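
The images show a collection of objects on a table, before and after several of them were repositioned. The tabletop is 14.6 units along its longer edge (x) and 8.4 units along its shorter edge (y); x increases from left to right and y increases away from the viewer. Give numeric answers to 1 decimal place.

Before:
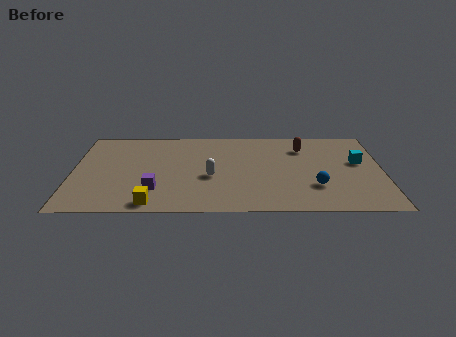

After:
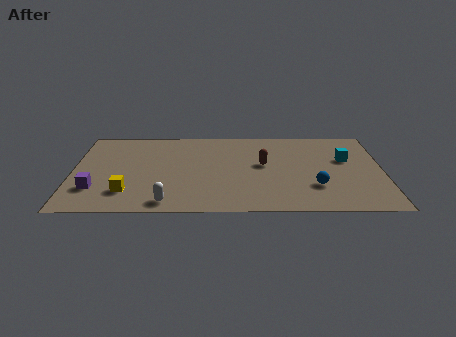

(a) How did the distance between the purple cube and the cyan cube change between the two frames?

+2.2

The distance was about 10.0 in the first image and 12.2 in the second, so they moved 2.2 units further apart.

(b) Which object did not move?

the blue sphere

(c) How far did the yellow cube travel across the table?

1.6

From (3.8, 0.9) to (2.6, 2.0), the yellow cube covered √(1.2² + 1.1²) ≈ 1.6 units.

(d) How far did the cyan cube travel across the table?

0.7

From (13.5, 4.9) to (12.9, 5.2), the cyan cube covered √(0.6² + 0.3²) ≈ 0.7 units.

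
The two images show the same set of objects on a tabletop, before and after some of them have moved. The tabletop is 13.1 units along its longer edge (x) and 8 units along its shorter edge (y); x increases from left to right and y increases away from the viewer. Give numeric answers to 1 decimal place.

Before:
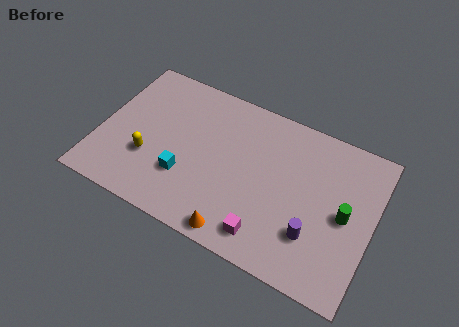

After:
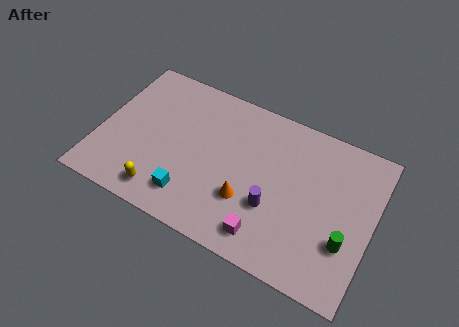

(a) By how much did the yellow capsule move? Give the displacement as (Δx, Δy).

(0.9, -1.5)

From the two frames, the yellow capsule sits at roughly (2.5, 2.7) before and (3.4, 1.2) after.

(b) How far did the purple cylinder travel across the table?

2.1

The purple cylinder was near (10.5, 2.3) before and (8.5, 2.8) after, so it travelled √(2.0² + 0.5²) ≈ 2.1 units.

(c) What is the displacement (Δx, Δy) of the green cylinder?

(0.2, -1.3)

The green cylinder was at about (11.8, 3.9) and moved to about (12.0, 2.6).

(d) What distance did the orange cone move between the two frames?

1.8

From (7.1, 0.8) to (7.3, 2.6), the orange cone covered √(0.2² + 1.8²) ≈ 1.8 units.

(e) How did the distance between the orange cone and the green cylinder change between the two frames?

-0.9

The distance was about 5.6 in the first image and 4.7 in the second, so they moved 0.9 units closer together.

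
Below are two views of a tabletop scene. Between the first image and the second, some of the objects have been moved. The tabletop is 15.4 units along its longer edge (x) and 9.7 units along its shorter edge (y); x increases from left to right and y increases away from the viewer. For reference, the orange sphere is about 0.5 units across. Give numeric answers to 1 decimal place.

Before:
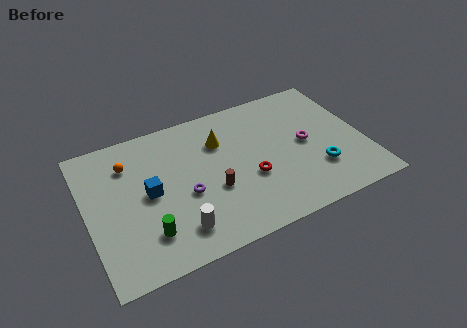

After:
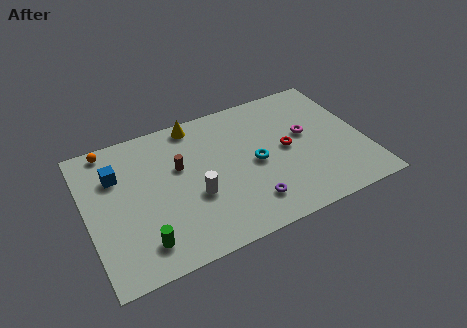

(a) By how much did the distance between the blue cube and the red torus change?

+3.9

They were about 5.6 units apart before and 9.5 after — 3.9 units further apart.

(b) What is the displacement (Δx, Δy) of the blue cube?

(-1.6, 1.9)

The blue cube started near (3.4, 4.9) and ended near (1.8, 6.8).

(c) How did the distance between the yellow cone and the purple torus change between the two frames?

+3.4

Before: roughly 3.7 units apart; after: 7.1. That's 3.4 units further apart.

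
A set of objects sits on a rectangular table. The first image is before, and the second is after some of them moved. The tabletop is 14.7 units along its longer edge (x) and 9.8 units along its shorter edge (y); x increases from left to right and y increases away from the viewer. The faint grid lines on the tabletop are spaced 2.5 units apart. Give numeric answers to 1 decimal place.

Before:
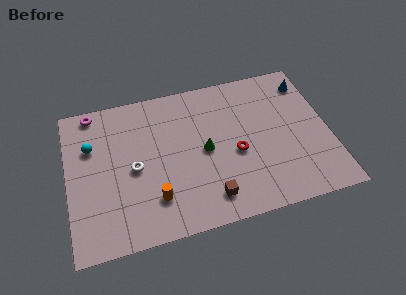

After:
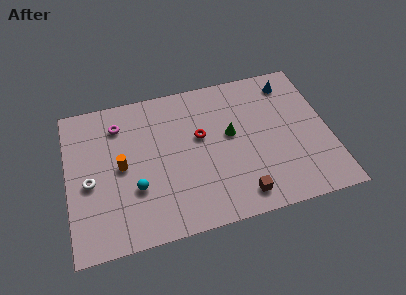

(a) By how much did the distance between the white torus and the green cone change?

+4.1

The distance was about 4.0 in the first image and 8.1 in the second, so they moved 4.1 units further apart.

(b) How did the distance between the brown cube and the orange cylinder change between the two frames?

+4.2

They were about 3.1 units apart before and 7.3 after — 4.2 units further apart.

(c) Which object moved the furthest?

the cyan sphere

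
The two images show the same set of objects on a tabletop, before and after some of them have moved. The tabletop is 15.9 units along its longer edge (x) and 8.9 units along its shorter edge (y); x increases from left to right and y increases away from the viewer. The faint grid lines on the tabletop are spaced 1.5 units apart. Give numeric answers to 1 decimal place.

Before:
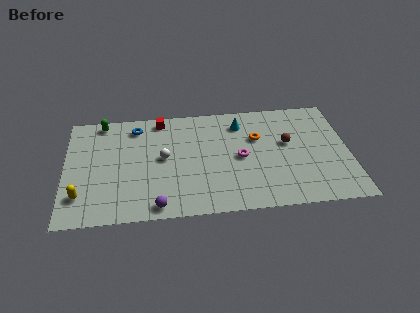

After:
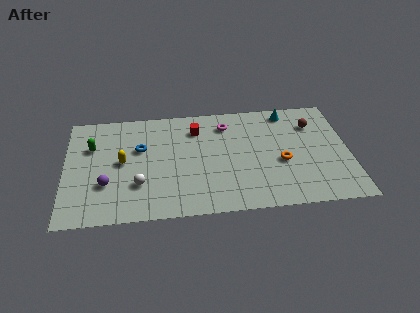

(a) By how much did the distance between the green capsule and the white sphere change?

-0.5

Before: roughly 4.7 units apart; after: 4.2. That's 0.5 units closer together.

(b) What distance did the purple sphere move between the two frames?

3.4

The purple sphere was near (5.1, 0.9) before and (2.3, 2.9) after, so it travelled √(2.8² + 2.0²) ≈ 3.4 units.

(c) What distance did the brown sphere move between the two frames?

2.1

The brown sphere moved from about (12.5, 5.2) to (14.0, 6.6), a distance of √(1.5² + 1.4²) ≈ 2.1.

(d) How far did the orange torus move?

2.5

The orange torus moved from about (10.8, 5.8) to (12.1, 3.7), a distance of √(1.3² + 2.1²) ≈ 2.5.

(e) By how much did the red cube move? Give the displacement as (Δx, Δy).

(2.0, -1.0)

The red cube started near (5.4, 7.9) and ended near (7.4, 6.9).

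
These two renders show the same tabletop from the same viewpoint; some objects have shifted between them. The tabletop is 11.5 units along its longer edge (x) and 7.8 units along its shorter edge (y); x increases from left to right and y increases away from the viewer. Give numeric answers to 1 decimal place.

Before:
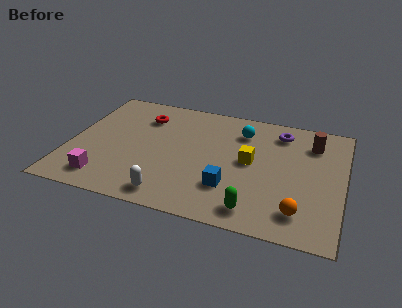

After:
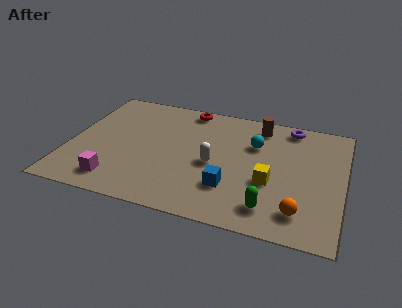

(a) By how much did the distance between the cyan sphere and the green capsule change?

-1.0

They were about 5.0 units apart before and 4.0 after — 1.0 units closer together.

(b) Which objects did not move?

the blue cube and the orange sphere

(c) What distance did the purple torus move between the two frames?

0.6

The purple torus moved from about (8.7, 6.4) to (9.1, 6.9), a distance of √(0.4² + 0.5²) ≈ 0.6.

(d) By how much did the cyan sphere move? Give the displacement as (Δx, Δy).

(0.6, -0.7)

The cyan sphere started near (7.1, 6.0) and ended near (7.7, 5.3).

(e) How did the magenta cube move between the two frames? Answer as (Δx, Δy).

(0.5, 0.0)

The magenta cube was at about (1.7, 1.3) and moved to about (2.2, 1.3).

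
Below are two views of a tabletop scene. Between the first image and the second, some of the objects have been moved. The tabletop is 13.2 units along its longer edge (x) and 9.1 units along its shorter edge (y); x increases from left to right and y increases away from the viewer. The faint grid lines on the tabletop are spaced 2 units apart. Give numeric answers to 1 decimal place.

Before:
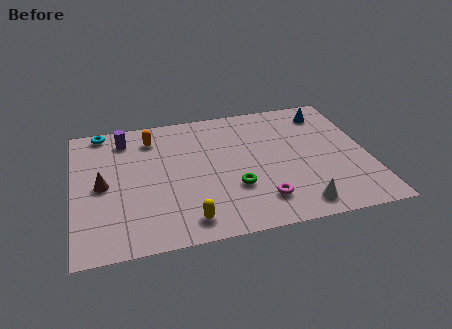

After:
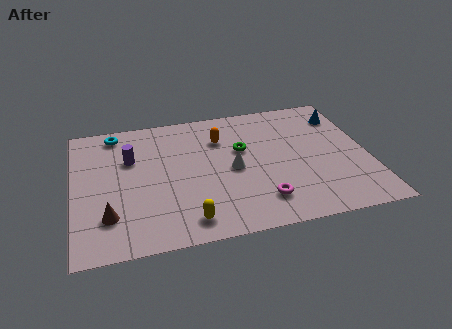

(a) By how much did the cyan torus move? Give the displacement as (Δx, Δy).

(0.6, -0.3)

The cyan torus started near (1.4, 8.3) and ended near (2.0, 8.0).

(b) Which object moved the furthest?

the white cone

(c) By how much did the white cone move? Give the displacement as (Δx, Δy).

(-2.7, 3.1)

The white cone started near (9.8, 1.2) and ended near (7.1, 4.3).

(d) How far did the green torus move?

2.6

The green torus was near (7.1, 3.0) before and (7.6, 5.6) after, so it travelled √(0.5² + 2.6²) ≈ 2.6 units.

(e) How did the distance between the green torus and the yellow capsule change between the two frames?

+2.3

They were about 2.8 units apart before and 5.1 after — 2.3 units further apart.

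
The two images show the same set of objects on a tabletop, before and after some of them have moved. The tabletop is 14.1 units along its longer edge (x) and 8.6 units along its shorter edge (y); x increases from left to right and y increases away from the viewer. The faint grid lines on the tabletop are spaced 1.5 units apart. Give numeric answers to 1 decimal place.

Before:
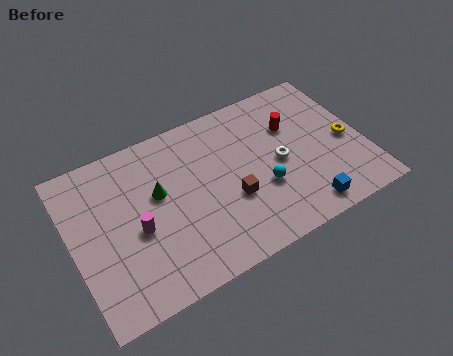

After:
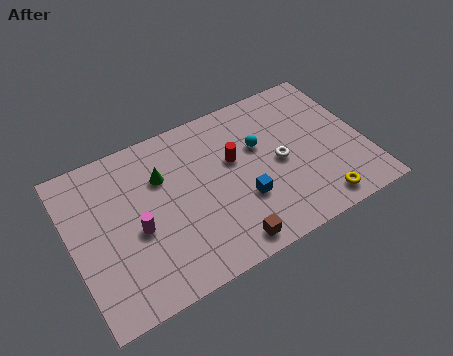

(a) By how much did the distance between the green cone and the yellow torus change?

-0.8

Before: roughly 9.2 units apart; after: 8.4. That's 0.8 units closer together.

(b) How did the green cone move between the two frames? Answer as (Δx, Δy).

(0.3, 0.8)

From the two frames, the green cone sits at roughly (4.2, 5.1) before and (4.5, 5.9) after.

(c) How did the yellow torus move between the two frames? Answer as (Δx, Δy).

(-1.9, -2.8)

The yellow torus started near (13.3, 3.9) and ended near (11.4, 1.1).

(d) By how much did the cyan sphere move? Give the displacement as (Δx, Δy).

(0.2, 2.3)

From the two frames, the cyan sphere sits at roughly (9.0, 3.1) before and (9.2, 5.4) after.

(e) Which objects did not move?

the white torus and the magenta cylinder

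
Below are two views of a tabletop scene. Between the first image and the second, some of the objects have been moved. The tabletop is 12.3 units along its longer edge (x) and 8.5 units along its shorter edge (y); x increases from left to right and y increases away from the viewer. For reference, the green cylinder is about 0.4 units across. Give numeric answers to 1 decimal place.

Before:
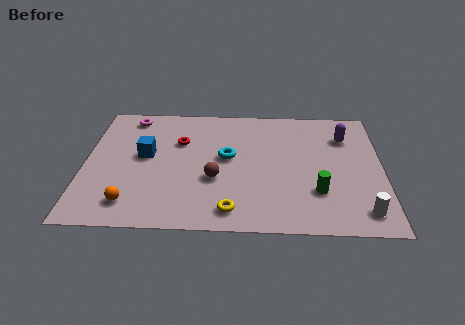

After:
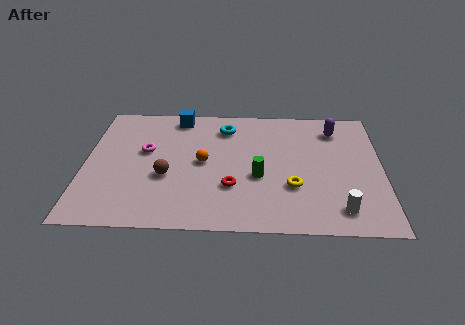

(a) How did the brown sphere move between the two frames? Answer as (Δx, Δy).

(-2.0, 0.1)

The brown sphere was at about (5.4, 3.2) and moved to about (3.4, 3.3).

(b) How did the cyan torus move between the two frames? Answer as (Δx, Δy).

(-0.1, 2.1)

The cyan torus was at about (5.9, 4.7) and moved to about (5.8, 6.8).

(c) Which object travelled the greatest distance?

the orange sphere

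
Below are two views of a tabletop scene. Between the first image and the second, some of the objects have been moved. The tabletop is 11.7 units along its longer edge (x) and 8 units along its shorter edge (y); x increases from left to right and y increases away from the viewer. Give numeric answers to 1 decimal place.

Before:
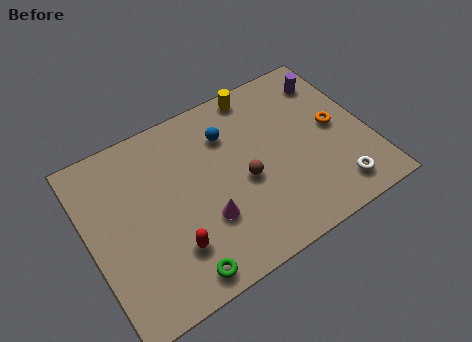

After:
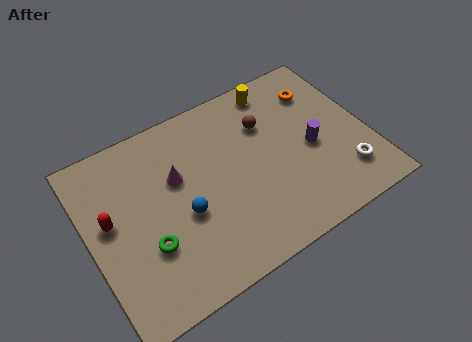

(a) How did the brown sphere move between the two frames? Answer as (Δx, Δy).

(1.3, 2.1)

The brown sphere started near (6.4, 3.5) and ended near (7.7, 5.6).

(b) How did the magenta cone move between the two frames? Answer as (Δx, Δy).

(-0.8, 2.4)

From the two frames, the magenta cone sits at roughly (4.6, 2.6) before and (3.8, 5.0) after.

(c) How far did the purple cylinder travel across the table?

3.1

The purple cylinder moved from about (10.6, 6.4) to (9.3, 3.6), a distance of √(1.3² + 2.8²) ≈ 3.1.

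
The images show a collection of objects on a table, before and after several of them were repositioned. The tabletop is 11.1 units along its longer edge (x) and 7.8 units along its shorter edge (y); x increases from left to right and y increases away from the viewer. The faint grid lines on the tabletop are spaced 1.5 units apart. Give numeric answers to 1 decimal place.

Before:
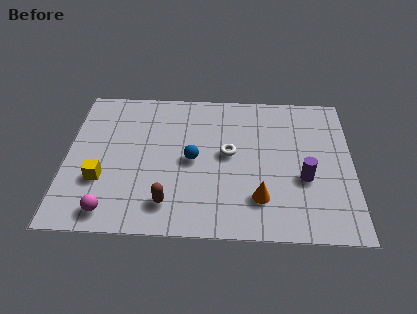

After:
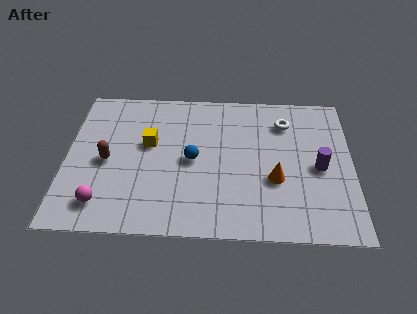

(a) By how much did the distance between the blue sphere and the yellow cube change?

-1.8

Before: roughly 3.7 units apart; after: 1.9. That's 1.8 units closer together.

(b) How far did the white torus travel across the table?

2.8

The white torus moved from about (6.3, 4.2) to (8.5, 6.0), a distance of √(2.2² + 1.8²) ≈ 2.8.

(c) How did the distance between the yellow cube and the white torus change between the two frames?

+0.3

The distance was about 5.2 in the first image and 5.5 in the second, so they moved 0.3 units further apart.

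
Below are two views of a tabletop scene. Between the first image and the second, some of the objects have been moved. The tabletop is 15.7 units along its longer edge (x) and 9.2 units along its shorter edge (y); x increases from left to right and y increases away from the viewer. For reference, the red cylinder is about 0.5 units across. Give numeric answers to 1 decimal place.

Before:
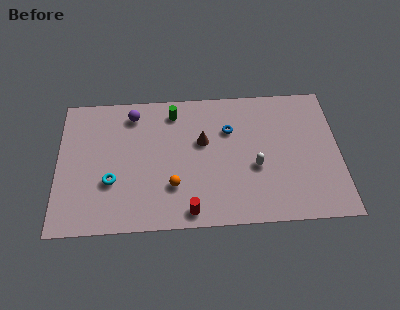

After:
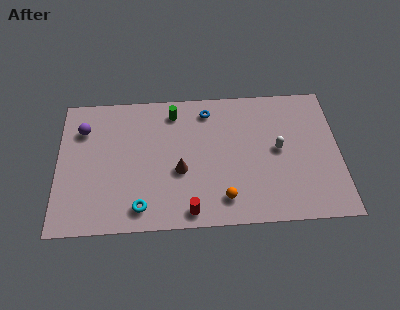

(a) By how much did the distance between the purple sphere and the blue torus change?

+1.5

The distance was about 5.6 in the first image and 7.1 in the second, so they moved 1.5 units further apart.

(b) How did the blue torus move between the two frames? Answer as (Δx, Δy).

(-1.2, 1.4)

The blue torus was at about (9.6, 6.3) and moved to about (8.4, 7.7).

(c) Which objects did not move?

the green cylinder and the red cylinder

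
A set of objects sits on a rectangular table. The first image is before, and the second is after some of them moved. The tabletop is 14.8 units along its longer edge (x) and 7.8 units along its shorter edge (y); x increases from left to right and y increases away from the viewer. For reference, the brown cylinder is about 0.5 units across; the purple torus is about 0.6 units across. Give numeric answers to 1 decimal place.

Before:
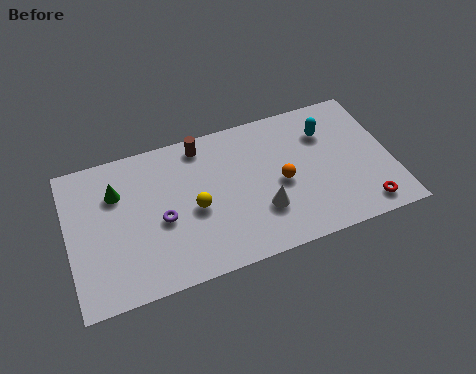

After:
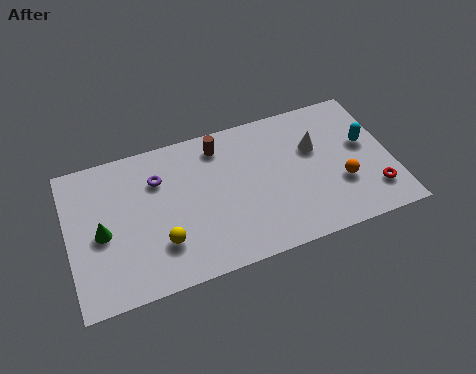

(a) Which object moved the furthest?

the white cone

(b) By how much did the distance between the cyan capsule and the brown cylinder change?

+1.1

The distance was about 5.8 in the first image and 6.9 in the second, so they moved 1.1 units further apart.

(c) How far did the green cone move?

2.1

From (2.3, 5.5) to (1.5, 3.6), the green cone covered √(0.8² + 1.9²) ≈ 2.1 units.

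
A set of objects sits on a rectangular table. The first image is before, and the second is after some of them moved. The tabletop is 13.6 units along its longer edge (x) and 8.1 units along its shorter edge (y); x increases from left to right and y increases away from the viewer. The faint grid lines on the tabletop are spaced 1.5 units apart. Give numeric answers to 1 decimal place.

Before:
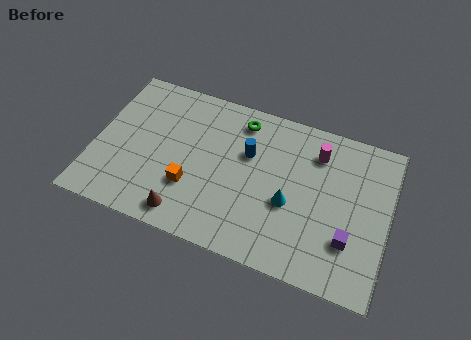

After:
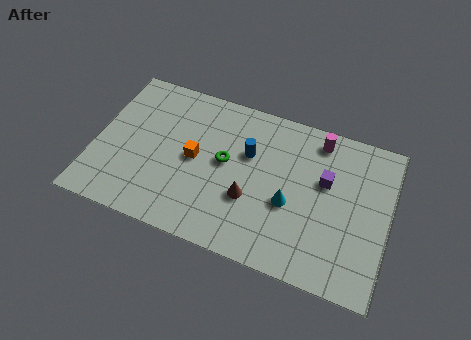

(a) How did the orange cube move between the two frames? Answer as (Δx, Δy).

(0.0, 1.5)

The orange cube was at about (4.6, 2.6) and moved to about (4.6, 4.1).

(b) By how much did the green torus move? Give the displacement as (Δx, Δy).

(-0.5, -2.4)

The green torus was at about (6.5, 6.8) and moved to about (6.0, 4.4).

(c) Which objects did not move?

the cyan cone and the blue cylinder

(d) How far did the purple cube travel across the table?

2.9

From (11.9, 2.4) to (10.6, 5.0), the purple cube covered √(1.3² + 2.6²) ≈ 2.9 units.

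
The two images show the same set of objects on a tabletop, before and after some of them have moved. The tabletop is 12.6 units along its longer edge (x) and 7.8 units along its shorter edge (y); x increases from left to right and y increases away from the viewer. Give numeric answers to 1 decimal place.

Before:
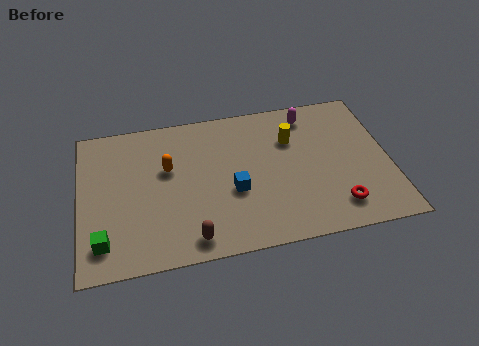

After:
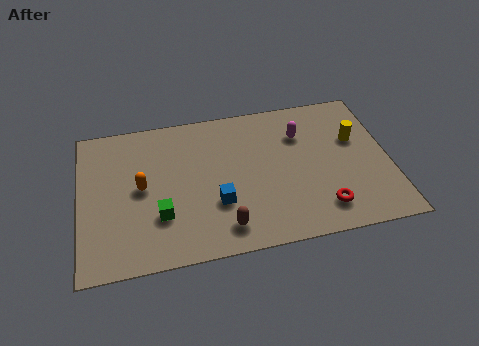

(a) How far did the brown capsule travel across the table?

1.3

The brown capsule moved from about (4.4, 1.0) to (5.7, 1.3), a distance of √(1.3² + 0.3²) ≈ 1.3.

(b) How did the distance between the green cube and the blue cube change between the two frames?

-3.2

Before: roughly 5.5 units apart; after: 2.3. That's 3.2 units closer together.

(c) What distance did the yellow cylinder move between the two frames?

2.6

The yellow cylinder was near (8.7, 5.4) before and (11.3, 4.9) after, so it travelled √(2.6² + 0.5²) ≈ 2.6 units.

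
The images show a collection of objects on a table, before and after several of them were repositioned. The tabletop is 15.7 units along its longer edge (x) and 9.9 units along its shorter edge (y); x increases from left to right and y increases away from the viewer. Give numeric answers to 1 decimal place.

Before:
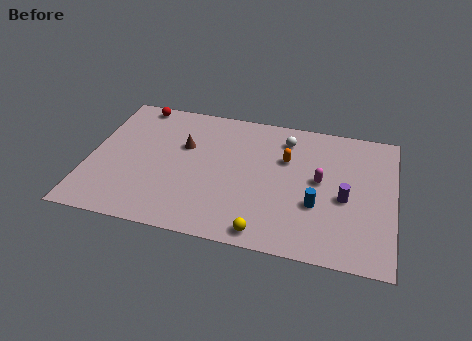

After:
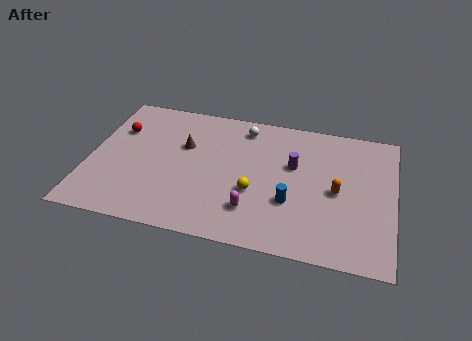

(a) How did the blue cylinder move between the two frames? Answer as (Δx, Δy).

(-1.3, -0.1)

From the two frames, the blue cylinder sits at roughly (11.8, 3.5) before and (10.5, 3.4) after.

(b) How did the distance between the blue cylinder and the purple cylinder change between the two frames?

+1.1

They were about 1.6 units apart before and 2.7 after — 1.1 units further apart.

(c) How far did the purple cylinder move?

3.2

The purple cylinder moved from about (13.2, 4.3) to (10.5, 6.1), a distance of √(2.7² + 1.8²) ≈ 3.2.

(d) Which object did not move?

the brown cone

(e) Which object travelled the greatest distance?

the magenta capsule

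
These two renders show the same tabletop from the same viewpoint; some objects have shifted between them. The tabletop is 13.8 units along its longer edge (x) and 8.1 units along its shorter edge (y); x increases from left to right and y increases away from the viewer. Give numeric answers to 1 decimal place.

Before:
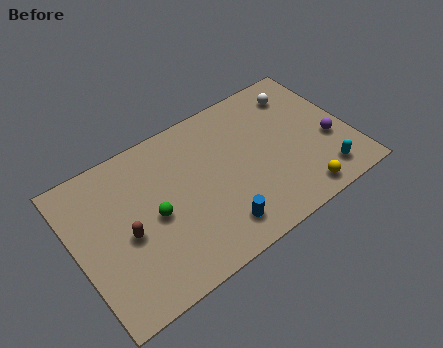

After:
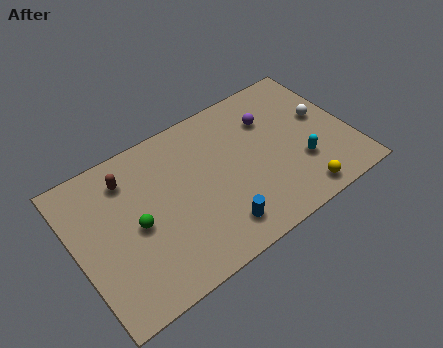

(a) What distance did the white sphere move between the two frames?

2.1

The white sphere was near (11.8, 6.5) before and (12.6, 4.6) after, so it travelled √(0.8² + 1.9²) ≈ 2.1 units.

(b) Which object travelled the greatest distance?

the purple sphere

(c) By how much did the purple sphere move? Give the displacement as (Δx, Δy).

(-2.6, 2.7)

The purple sphere was at about (12.7, 3.1) and moved to about (10.1, 5.8).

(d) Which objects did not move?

the yellow sphere and the blue cylinder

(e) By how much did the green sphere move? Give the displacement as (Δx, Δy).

(-0.9, 0.0)

From the two frames, the green sphere sits at roughly (3.8, 3.8) before and (2.9, 3.8) after.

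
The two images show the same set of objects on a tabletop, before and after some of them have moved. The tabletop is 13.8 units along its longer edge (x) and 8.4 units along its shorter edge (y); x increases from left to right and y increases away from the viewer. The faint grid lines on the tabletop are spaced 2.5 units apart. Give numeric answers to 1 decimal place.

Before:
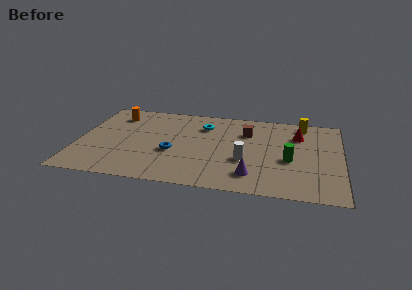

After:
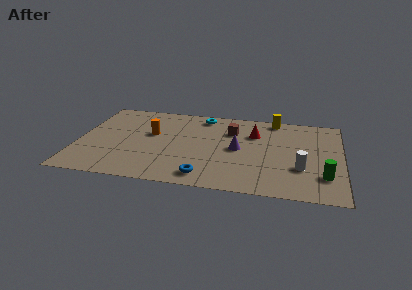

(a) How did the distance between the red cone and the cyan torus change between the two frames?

-1.9

The distance was about 5.0 in the first image and 3.1 in the second, so they moved 1.9 units closer together.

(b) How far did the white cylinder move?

2.9

The white cylinder moved from about (8.8, 3.1) to (11.7, 2.8), a distance of √(2.9² + 0.3²) ≈ 2.9.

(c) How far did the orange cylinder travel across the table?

2.6

The orange cylinder was near (1.8, 6.7) before and (3.8, 5.0) after, so it travelled √(2.0² + 1.7²) ≈ 2.6 units.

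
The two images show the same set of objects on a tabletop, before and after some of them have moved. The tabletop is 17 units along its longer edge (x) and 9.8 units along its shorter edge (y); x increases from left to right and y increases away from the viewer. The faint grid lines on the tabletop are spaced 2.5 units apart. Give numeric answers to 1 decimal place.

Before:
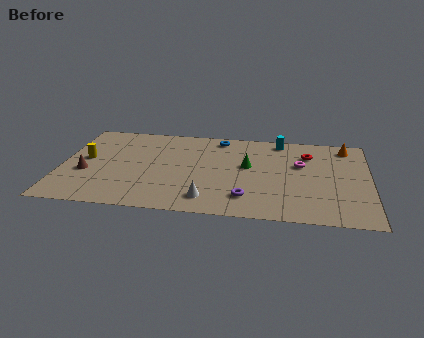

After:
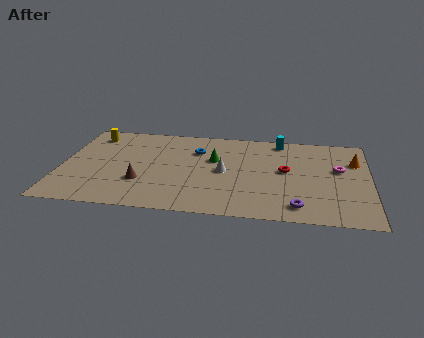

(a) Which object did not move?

the cyan cylinder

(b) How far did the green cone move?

2.0

From (10.3, 5.6) to (8.4, 6.1), the green cone covered √(1.9² + 0.5²) ≈ 2.0 units.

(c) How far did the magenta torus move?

2.1

The magenta torus moved from about (13.2, 6.1) to (15.3, 5.8), a distance of √(2.1² + 0.3²) ≈ 2.1.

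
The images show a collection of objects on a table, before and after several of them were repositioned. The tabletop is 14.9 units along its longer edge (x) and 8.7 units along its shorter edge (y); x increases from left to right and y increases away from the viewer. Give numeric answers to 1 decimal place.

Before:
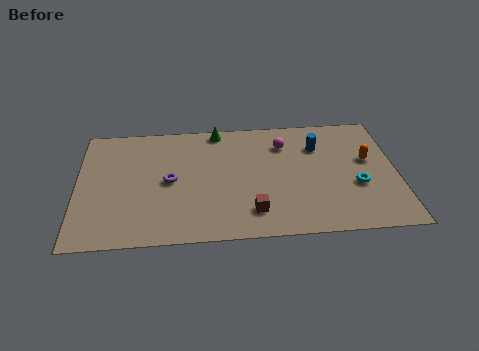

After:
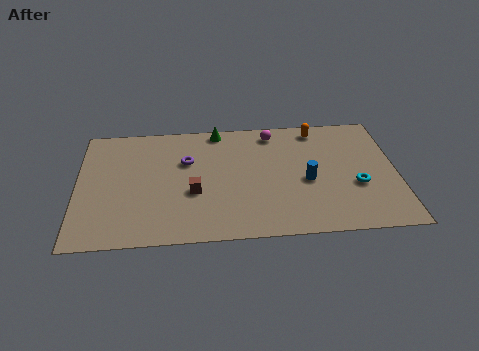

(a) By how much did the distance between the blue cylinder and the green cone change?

+0.8

The distance was about 5.0 in the first image and 5.8 in the second, so they moved 0.8 units further apart.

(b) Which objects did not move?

the green cone and the cyan torus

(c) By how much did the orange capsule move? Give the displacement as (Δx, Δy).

(-2.3, 2.5)

The orange capsule started near (13.6, 5.1) and ended near (11.3, 7.6).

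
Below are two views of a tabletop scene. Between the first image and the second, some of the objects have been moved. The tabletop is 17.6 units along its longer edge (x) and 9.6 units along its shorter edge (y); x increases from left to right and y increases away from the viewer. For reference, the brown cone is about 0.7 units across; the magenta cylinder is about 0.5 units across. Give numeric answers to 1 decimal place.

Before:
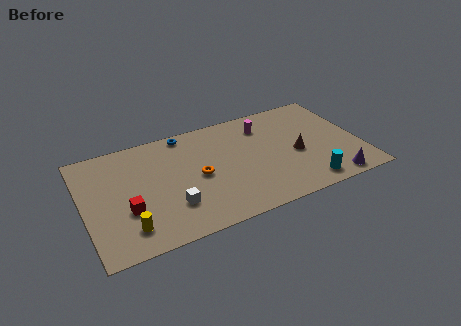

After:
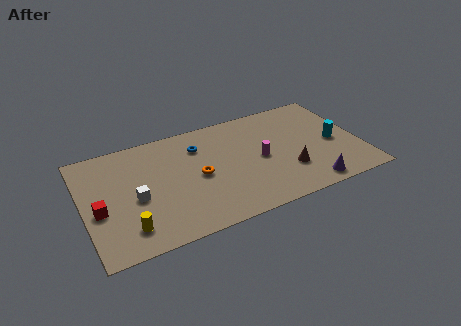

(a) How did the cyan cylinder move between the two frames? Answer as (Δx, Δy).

(2.2, 3.1)

From the two frames, the cyan cylinder sits at roughly (13.8, 1.3) before and (16.0, 4.4) after.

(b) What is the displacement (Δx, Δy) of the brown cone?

(-0.7, -1.3)

The brown cone started near (13.5, 4.2) and ended near (12.8, 2.9).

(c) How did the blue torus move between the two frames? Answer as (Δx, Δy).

(0.7, -1.5)

The blue torus was at about (6.8, 8.7) and moved to about (7.5, 7.2).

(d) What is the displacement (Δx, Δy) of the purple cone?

(-1.5, 0.1)

The purple cone was at about (15.4, 1.0) and moved to about (13.9, 1.1).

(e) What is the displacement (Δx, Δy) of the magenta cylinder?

(-0.6, -2.9)

The magenta cylinder was at about (11.8, 7.5) and moved to about (11.2, 4.6).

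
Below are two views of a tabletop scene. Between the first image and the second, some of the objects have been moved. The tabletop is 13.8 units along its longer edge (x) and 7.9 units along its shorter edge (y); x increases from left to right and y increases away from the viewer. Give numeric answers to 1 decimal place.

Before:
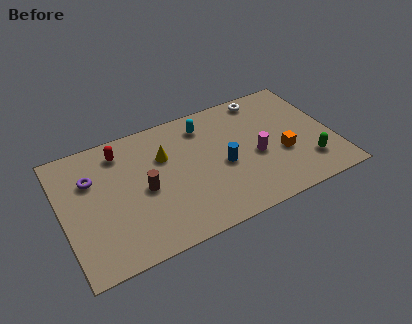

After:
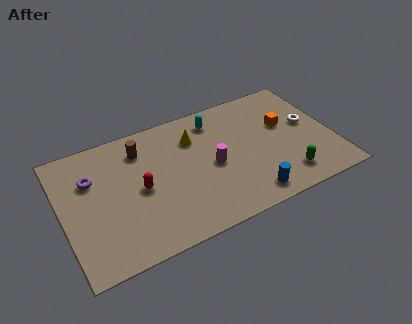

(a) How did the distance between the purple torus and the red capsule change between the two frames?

+0.9

They were about 1.9 units apart before and 2.8 after — 0.9 units further apart.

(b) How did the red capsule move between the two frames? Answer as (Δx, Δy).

(0.7, -2.7)

The red capsule started near (3.2, 6.5) and ended near (3.9, 3.8).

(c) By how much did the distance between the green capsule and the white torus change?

-2.0

They were about 5.3 units apart before and 3.3 after — 2.0 units closer together.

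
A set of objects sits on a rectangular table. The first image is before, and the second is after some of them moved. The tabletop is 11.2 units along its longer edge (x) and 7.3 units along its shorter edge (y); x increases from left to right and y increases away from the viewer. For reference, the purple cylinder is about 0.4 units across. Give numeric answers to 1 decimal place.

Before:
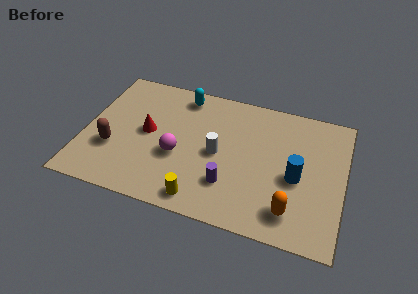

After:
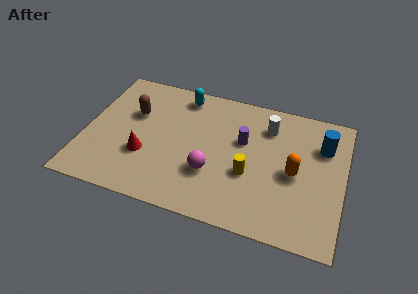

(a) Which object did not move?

the cyan capsule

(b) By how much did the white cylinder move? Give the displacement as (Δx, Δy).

(2.0, 2.1)

The white cylinder was at about (5.8, 3.5) and moved to about (7.8, 5.6).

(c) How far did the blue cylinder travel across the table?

2.2

From (9.2, 3.2) to (10.2, 5.2), the blue cylinder covered √(1.0² + 2.0²) ≈ 2.2 units.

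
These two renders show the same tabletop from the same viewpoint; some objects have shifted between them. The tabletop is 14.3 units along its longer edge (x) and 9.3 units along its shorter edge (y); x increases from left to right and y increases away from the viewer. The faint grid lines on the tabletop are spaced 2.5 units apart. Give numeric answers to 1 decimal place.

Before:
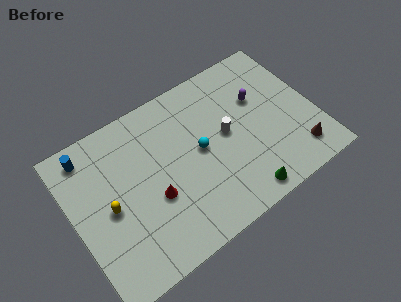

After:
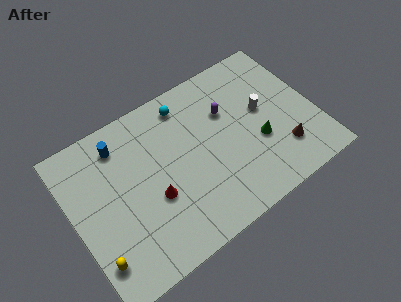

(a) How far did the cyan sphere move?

3.1

The cyan sphere moved from about (7.5, 4.8) to (7.2, 7.9), a distance of √(0.3² + 3.1²) ≈ 3.1.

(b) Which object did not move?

the red cone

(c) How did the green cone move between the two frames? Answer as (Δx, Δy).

(1.5, 2.5)

The green cone was at about (9.3, 1.0) and moved to about (10.8, 3.5).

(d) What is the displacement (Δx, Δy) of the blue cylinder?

(1.8, -0.4)

From the two frames, the blue cylinder sits at roughly (1.4, 8.0) before and (3.2, 7.6) after.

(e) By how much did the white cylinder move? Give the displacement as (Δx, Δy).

(2.3, 0.3)

The white cylinder started near (9.1, 4.9) and ended near (11.4, 5.2).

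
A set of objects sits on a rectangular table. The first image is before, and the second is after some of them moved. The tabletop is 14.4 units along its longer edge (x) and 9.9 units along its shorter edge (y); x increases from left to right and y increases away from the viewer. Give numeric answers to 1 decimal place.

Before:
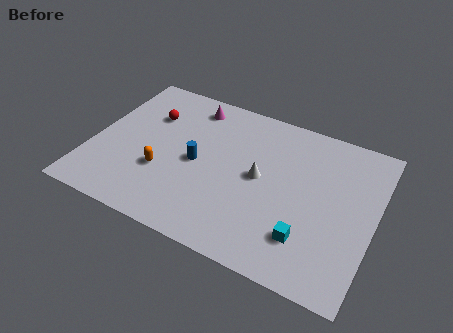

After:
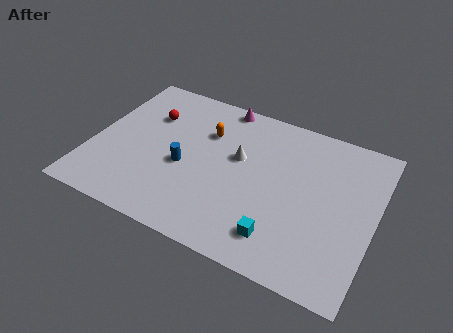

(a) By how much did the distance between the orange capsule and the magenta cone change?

-2.8

They were about 5.1 units apart before and 2.3 after — 2.8 units closer together.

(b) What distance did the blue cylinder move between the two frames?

0.8

From (5.4, 4.7) to (4.8, 4.2), the blue cylinder covered √(0.6² + 0.5²) ≈ 0.8 units.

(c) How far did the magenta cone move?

1.7

The magenta cone moved from about (4.6, 8.4) to (6.1, 9.1), a distance of √(1.5² + 0.7²) ≈ 1.7.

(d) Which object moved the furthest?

the orange capsule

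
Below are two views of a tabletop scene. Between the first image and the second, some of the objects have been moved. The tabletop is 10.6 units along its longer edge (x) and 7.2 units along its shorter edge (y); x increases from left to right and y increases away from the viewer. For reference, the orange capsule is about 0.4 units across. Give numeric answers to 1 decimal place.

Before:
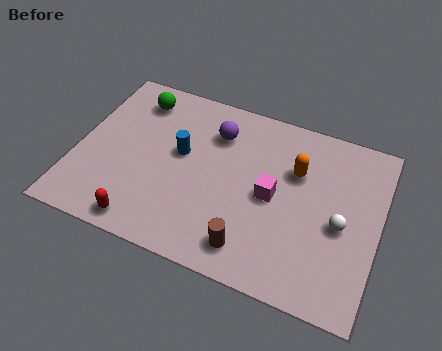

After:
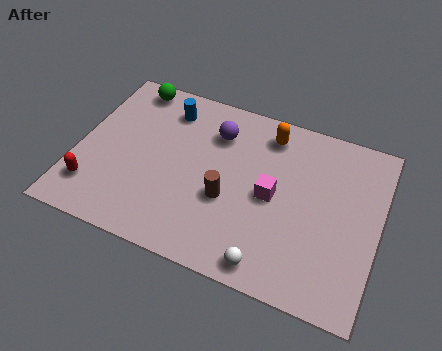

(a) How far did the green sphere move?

0.6

The green sphere was near (1.8, 5.9) before and (1.5, 6.4) after, so it travelled √(0.3² + 0.5²) ≈ 0.6 units.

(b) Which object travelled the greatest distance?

the white sphere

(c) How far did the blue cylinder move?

1.8

The blue cylinder moved from about (3.6, 4.1) to (2.9, 5.8), a distance of √(0.7² + 1.7²) ≈ 1.8.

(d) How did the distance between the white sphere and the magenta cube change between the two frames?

+0.3

The distance was about 2.4 in the first image and 2.7 in the second, so they moved 0.3 units further apart.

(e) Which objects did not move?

the purple sphere and the magenta cube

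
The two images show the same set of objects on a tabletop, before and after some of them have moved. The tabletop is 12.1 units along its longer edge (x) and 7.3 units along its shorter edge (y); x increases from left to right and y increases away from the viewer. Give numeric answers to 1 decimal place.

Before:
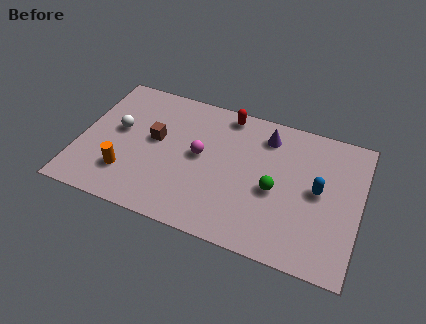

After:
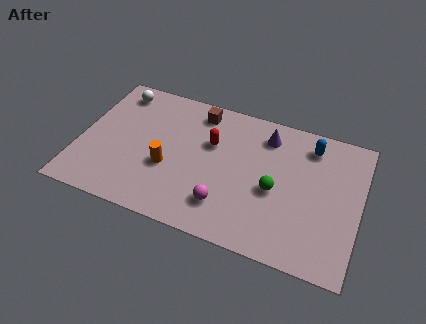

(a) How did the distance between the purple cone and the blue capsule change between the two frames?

-1.3

The distance was about 3.2 in the first image and 1.9 in the second, so they moved 1.3 units closer together.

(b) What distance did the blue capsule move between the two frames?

2.3

From (10.3, 3.8) to (9.8, 6.0), the blue capsule covered √(0.5² + 2.2²) ≈ 2.3 units.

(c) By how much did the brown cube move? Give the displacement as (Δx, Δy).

(1.7, 2.1)

The brown cube started near (3.2, 4.1) and ended near (4.9, 6.2).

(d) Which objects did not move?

the purple cone and the green sphere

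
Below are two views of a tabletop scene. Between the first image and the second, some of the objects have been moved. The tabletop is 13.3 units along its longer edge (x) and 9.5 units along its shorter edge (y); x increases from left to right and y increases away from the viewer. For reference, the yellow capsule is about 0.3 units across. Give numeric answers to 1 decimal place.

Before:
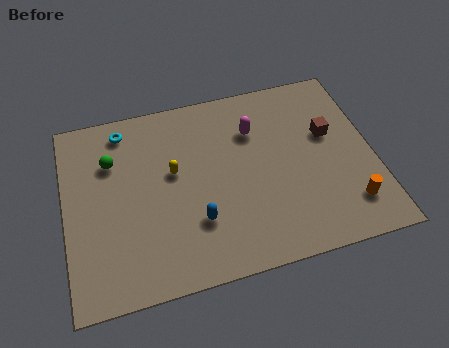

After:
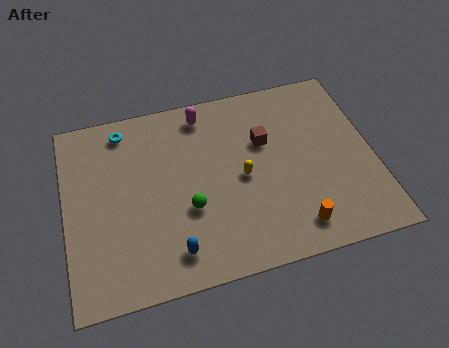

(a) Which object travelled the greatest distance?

the green sphere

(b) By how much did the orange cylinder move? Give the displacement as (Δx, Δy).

(-2.4, -0.5)

The orange cylinder started near (12.0, 2.0) and ended near (9.6, 1.5).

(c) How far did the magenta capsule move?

2.5

From (8.3, 6.8) to (6.2, 8.2), the magenta capsule covered √(2.1² + 1.4²) ≈ 2.5 units.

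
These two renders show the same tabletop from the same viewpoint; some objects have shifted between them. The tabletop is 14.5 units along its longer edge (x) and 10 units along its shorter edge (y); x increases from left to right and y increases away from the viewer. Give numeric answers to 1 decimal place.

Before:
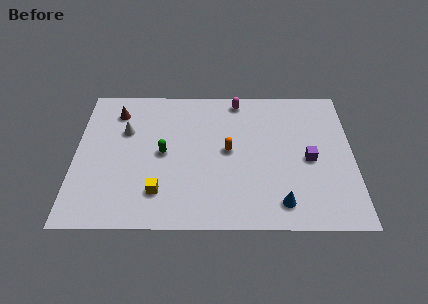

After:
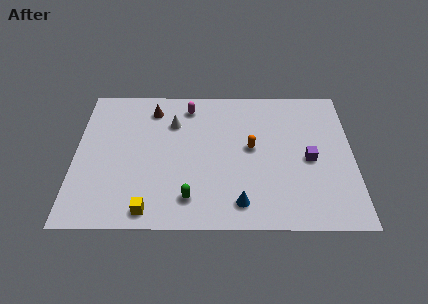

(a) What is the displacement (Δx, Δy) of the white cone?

(2.5, 0.6)

The white cone was at about (2.6, 6.6) and moved to about (5.1, 7.2).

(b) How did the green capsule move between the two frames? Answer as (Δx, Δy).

(1.4, -3.1)

From the two frames, the green capsule sits at roughly (4.6, 5.0) before and (6.0, 1.9) after.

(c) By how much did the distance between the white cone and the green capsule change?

+2.8

The distance was about 2.6 in the first image and 5.4 in the second, so they moved 2.8 units further apart.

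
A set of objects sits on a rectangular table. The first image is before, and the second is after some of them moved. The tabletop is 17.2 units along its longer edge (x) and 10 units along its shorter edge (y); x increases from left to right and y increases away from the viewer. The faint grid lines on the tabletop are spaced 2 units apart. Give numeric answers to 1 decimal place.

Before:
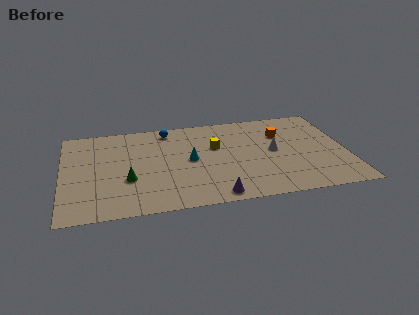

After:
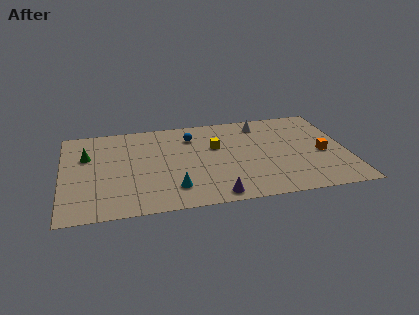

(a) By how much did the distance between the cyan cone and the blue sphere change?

+1.9

Before: roughly 3.8 units apart; after: 5.7. That's 1.9 units further apart.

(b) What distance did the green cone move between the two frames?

3.8

The green cone moved from about (3.9, 3.6) to (1.5, 6.6), a distance of √(2.4² + 3.0²) ≈ 3.8.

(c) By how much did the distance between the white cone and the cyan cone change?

+3.3

The distance was about 5.1 in the first image and 8.4 in the second, so they moved 3.3 units further apart.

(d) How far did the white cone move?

3.3

The white cone was near (12.8, 5.2) before and (12.2, 8.4) after, so it travelled √(0.6² + 3.2²) ≈ 3.3 units.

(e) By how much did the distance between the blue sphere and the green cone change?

+0.8

The distance was about 5.7 in the first image and 6.5 in the second, so they moved 0.8 units further apart.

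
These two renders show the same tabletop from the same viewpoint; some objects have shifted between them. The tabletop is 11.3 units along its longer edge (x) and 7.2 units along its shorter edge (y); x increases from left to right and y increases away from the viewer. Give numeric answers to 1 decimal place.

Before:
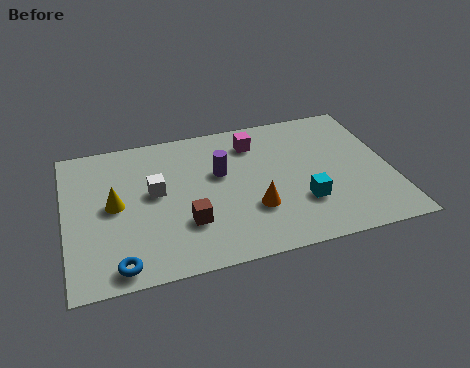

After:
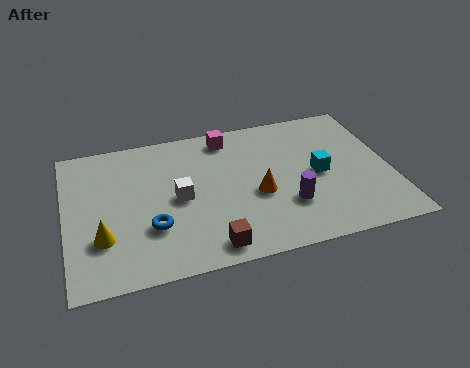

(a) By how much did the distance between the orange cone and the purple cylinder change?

-1.0

They were about 2.3 units apart before and 1.3 after — 1.0 units closer together.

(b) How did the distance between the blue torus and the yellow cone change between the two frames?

-1.2

The distance was about 2.9 in the first image and 1.7 in the second, so they moved 1.2 units closer together.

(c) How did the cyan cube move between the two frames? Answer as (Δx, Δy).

(0.7, 1.3)

The cyan cube was at about (8.1, 2.2) and moved to about (8.8, 3.5).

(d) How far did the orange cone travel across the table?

0.7

The orange cone moved from about (6.4, 2.3) to (6.6, 3.0), a distance of √(0.2² + 0.7²) ≈ 0.7.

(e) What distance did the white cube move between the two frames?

0.9

The white cube was near (3.1, 4.0) before and (3.9, 3.5) after, so it travelled √(0.8² + 0.5²) ≈ 0.9 units.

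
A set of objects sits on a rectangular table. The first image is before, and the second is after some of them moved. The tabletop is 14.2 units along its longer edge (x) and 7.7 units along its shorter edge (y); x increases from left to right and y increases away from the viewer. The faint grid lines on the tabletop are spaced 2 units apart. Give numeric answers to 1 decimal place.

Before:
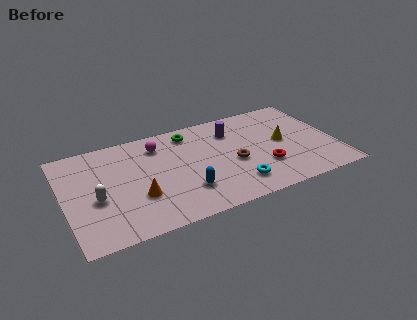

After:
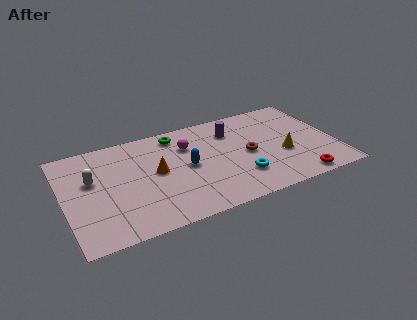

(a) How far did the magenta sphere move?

1.6

The magenta sphere moved from about (5.1, 6.1) to (6.6, 5.5), a distance of √(1.5² + 0.6²) ≈ 1.6.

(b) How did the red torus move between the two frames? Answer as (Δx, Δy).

(1.6, -1.6)

The red torus started near (10.3, 2.4) and ended near (11.9, 0.8).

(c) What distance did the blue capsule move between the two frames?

1.8

From (6.1, 2.1) to (6.4, 3.9), the blue capsule covered √(0.3² + 1.8²) ≈ 1.8 units.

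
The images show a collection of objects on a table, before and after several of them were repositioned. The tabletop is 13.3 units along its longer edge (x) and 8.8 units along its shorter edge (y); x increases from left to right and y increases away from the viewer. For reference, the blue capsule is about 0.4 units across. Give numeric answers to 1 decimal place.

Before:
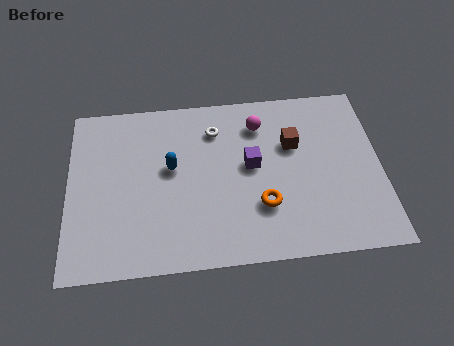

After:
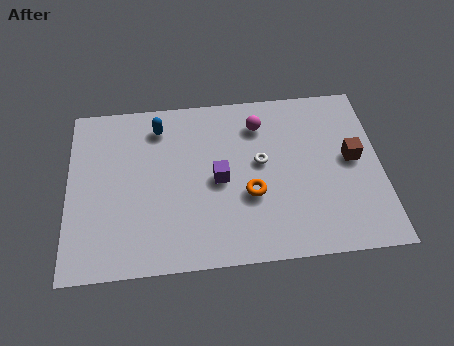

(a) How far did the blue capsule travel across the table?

2.3

The blue capsule moved from about (4.4, 5.0) to (3.9, 7.2), a distance of √(0.5² + 2.2²) ≈ 2.3.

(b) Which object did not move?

the magenta sphere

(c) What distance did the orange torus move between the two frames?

0.8

The orange torus moved from about (8.2, 2.7) to (7.7, 3.3), a distance of √(0.5² + 0.6²) ≈ 0.8.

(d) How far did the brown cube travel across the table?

2.7

The brown cube moved from about (9.6, 5.7) to (12.1, 4.7), a distance of √(2.5² + 1.0²) ≈ 2.7.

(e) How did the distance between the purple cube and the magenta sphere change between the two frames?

+1.1

Before: roughly 2.1 units apart; after: 3.2. That's 1.1 units further apart.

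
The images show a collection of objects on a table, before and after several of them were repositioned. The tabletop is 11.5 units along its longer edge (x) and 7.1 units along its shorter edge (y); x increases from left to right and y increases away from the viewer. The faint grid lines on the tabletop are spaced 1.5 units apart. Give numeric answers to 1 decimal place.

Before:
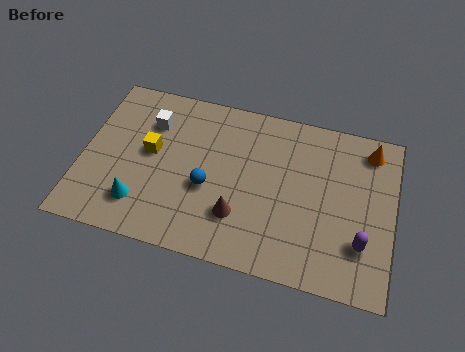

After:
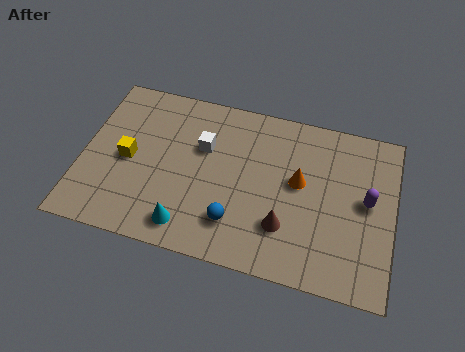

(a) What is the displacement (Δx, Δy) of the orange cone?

(-2.5, -2.0)

From the two frames, the orange cone sits at roughly (10.5, 6.0) before and (8.0, 4.0) after.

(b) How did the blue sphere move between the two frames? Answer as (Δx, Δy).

(1.1, -1.2)

The blue sphere was at about (4.7, 2.9) and moved to about (5.8, 1.7).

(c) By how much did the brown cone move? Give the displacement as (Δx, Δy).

(1.7, 0.0)

The brown cone was at about (5.9, 2.0) and moved to about (7.6, 2.0).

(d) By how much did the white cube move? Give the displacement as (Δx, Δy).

(2.0, -0.6)

The white cube started near (2.4, 5.2) and ended near (4.4, 4.6).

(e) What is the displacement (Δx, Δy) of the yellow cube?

(-0.8, -0.5)

The yellow cube was at about (2.5, 3.9) and moved to about (1.7, 3.4).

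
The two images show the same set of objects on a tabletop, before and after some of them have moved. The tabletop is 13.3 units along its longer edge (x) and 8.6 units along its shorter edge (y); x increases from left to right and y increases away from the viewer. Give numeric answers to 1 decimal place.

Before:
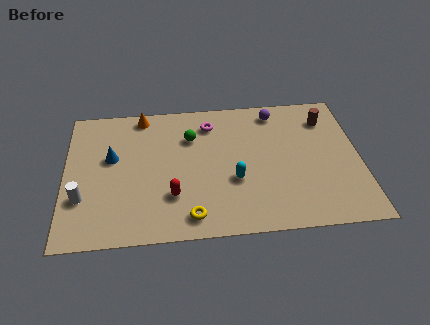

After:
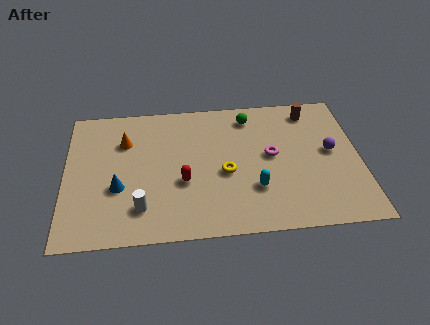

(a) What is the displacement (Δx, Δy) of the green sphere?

(2.7, 1.1)

The green sphere was at about (5.7, 6.1) and moved to about (8.4, 7.2).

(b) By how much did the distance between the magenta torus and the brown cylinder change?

-2.0

The distance was about 5.3 in the first image and 3.3 in the second, so they moved 2.0 units closer together.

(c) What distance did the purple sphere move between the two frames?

3.7

The purple sphere was near (9.6, 7.4) before and (12.0, 4.6) after, so it travelled √(2.4² + 2.8²) ≈ 3.7 units.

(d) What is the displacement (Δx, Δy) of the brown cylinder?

(-0.7, 0.6)

The brown cylinder started near (11.9, 6.7) and ended near (11.2, 7.3).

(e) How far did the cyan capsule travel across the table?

1.1

The cyan capsule moved from about (7.6, 3.2) to (8.5, 2.6), a distance of √(0.9² + 0.6²) ≈ 1.1.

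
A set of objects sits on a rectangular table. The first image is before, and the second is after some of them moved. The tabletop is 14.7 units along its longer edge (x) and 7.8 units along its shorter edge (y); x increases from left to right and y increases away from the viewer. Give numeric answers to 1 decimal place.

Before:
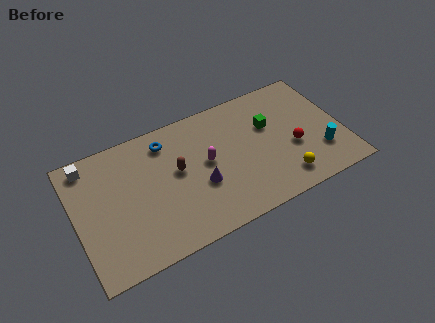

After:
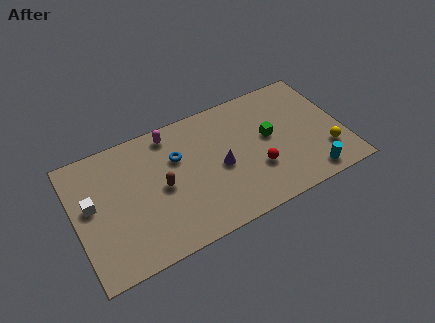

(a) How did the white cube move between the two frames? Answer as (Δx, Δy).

(-0.1, -2.4)

The white cube started near (1.0, 6.8) and ended near (0.9, 4.4).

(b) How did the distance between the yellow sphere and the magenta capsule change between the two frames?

+4.6

They were about 4.8 units apart before and 9.4 after — 4.6 units further apart.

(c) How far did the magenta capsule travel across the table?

3.1

From (7.2, 4.2) to (5.5, 6.8), the magenta capsule covered √(1.7² + 2.6²) ≈ 3.1 units.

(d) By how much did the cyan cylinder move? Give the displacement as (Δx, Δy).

(-0.8, -1.2)

The cyan cylinder started near (13.3, 2.2) and ended near (12.5, 1.0).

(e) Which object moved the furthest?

the magenta capsule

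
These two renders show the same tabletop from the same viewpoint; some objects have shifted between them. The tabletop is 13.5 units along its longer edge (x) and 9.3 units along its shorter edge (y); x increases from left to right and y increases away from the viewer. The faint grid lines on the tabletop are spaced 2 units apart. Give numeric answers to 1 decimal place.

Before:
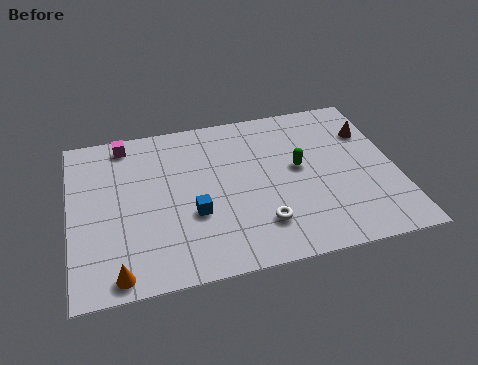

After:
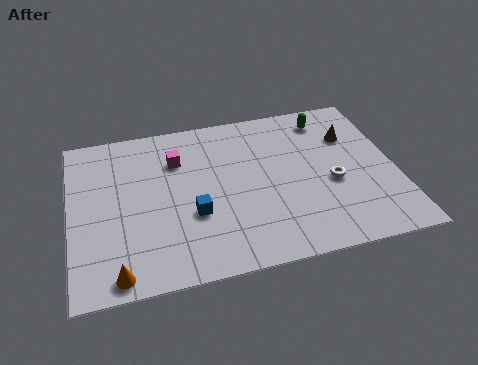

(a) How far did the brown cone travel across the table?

0.8

The brown cone moved from about (12.6, 6.6) to (11.8, 6.5), a distance of √(0.8² + 0.1²) ≈ 0.8.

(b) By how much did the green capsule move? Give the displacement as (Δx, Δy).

(1.4, 2.7)

The green capsule started near (9.5, 5.1) and ended near (10.9, 7.8).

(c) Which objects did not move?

the blue cube and the orange cone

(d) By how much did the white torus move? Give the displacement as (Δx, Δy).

(3.1, 1.7)

The white torus was at about (7.7, 2.2) and moved to about (10.8, 3.9).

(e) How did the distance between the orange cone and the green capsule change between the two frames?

+2.6

Before: roughly 8.8 units apart; after: 11.4. That's 2.6 units further apart.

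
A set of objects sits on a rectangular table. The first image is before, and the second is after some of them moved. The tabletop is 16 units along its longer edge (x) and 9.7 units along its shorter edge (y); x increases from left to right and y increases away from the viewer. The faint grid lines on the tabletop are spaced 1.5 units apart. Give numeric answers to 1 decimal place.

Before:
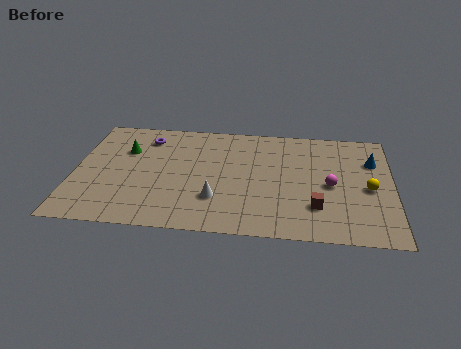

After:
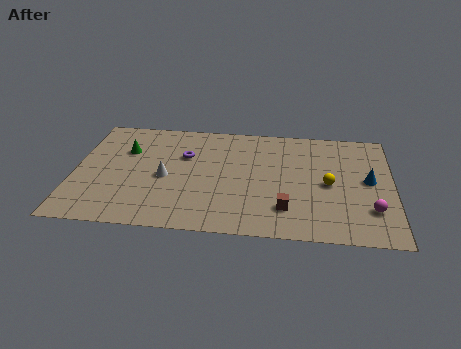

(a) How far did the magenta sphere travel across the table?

2.8

The magenta sphere was near (12.9, 4.5) before and (14.9, 2.6) after, so it travelled √(2.0² + 1.9²) ≈ 2.8 units.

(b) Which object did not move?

the green cone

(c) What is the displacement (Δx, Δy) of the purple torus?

(2.0, -1.4)

The purple torus started near (3.5, 7.8) and ended near (5.5, 6.4).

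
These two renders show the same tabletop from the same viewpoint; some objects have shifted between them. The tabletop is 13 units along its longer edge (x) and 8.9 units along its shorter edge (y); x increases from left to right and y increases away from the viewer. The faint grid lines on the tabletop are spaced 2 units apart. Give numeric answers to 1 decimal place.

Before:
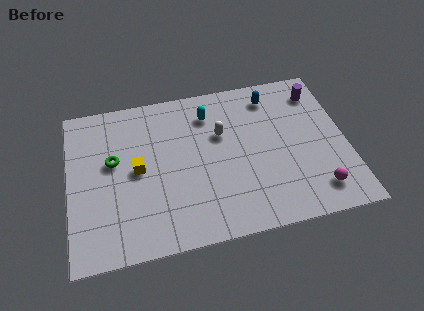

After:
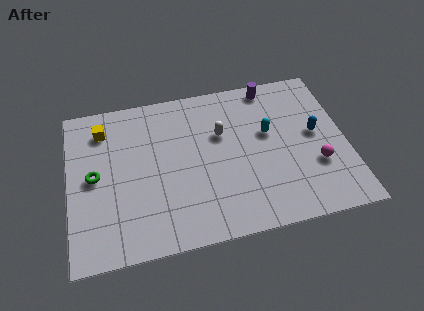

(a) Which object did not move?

the white capsule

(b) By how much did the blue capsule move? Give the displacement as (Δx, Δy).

(1.9, -2.6)

From the two frames, the blue capsule sits at roughly (9.7, 7.4) before and (11.6, 4.8) after.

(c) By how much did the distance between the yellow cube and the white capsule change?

+1.5

They were about 4.2 units apart before and 5.7 after — 1.5 units further apart.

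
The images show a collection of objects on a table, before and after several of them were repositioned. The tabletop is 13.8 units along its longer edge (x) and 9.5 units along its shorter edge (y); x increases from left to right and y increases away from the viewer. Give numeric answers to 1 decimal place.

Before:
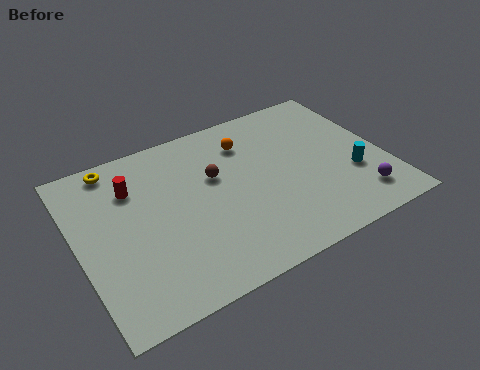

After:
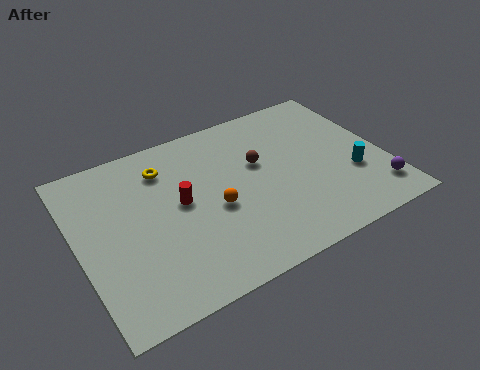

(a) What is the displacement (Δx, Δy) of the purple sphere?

(0.8, 0.0)

From the two frames, the purple sphere sits at roughly (12.2, 1.8) before and (13.0, 1.8) after.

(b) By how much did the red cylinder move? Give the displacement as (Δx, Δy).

(1.9, -1.8)

From the two frames, the red cylinder sits at roughly (2.7, 6.9) before and (4.6, 5.1) after.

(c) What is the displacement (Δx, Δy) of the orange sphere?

(-2.0, -3.2)

The orange sphere was at about (8.0, 7.3) and moved to about (6.0, 4.1).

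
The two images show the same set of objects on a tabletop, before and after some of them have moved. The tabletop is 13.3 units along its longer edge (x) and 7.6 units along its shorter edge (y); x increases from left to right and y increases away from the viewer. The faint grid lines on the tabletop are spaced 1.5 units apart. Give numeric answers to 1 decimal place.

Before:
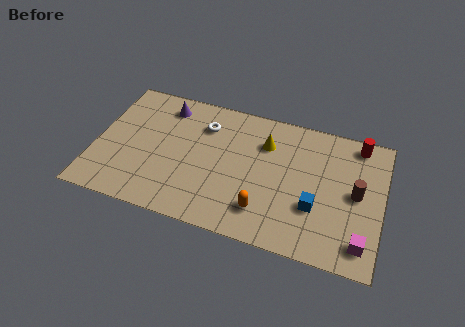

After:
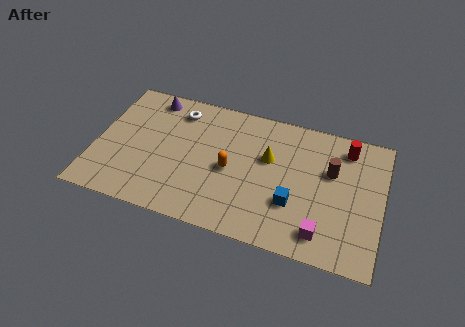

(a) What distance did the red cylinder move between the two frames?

0.6

From (12.0, 6.7) to (11.5, 6.3), the red cylinder covered √(0.5² + 0.4²) ≈ 0.6 units.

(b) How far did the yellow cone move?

0.8

The yellow cone moved from about (7.8, 5.5) to (8.0, 4.7), a distance of √(0.2² + 0.8²) ≈ 0.8.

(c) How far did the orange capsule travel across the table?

2.5

The orange capsule moved from about (8.0, 1.7) to (6.3, 3.5), a distance of √(1.7² + 1.8²) ≈ 2.5.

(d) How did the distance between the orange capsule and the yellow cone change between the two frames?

-1.7

They were about 3.8 units apart before and 2.1 after — 1.7 units closer together.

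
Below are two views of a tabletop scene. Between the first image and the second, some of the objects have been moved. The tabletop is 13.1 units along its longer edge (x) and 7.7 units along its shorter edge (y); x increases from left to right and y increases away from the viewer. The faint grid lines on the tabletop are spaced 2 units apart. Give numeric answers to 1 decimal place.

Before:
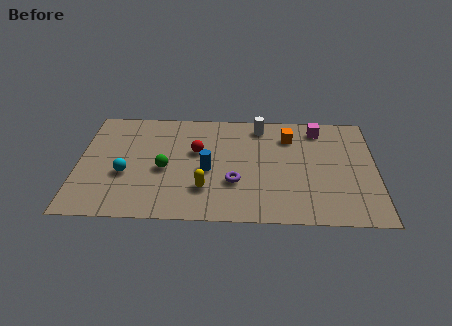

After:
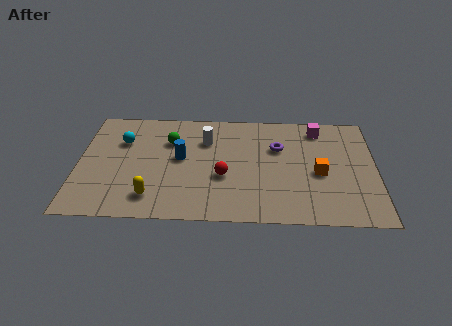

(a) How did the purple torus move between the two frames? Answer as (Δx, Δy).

(1.9, 2.5)

From the two frames, the purple torus sits at roughly (6.9, 2.6) before and (8.8, 5.1) after.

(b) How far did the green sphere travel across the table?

2.0

The green sphere was near (3.8, 3.4) before and (4.0, 5.4) after, so it travelled √(0.2² + 2.0²) ≈ 2.0 units.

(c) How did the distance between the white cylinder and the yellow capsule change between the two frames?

-0.5

Before: roughly 5.1 units apart; after: 4.6. That's 0.5 units closer together.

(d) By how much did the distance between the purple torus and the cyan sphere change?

+2.1

The distance was about 4.8 in the first image and 6.9 in the second, so they moved 2.1 units further apart.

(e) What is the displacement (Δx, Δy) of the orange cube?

(1.3, -2.5)

The orange cube started near (9.3, 5.9) and ended near (10.6, 3.4).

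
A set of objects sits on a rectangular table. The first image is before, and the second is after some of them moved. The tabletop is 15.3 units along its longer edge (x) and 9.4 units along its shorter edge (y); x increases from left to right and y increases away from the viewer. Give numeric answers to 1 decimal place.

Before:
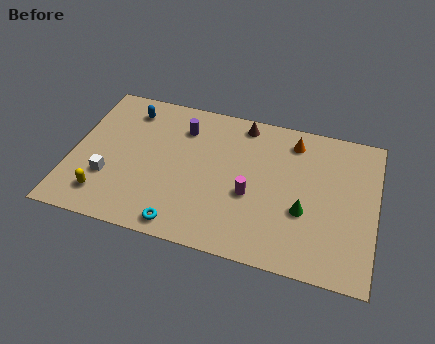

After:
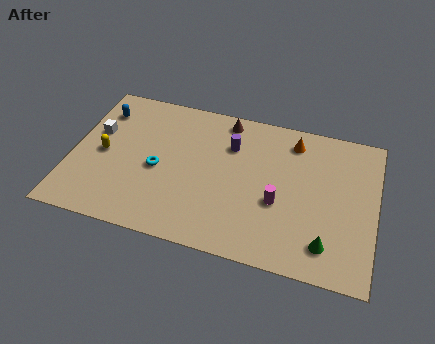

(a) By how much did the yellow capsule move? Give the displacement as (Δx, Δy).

(-0.3, 2.7)

From the two frames, the yellow capsule sits at roughly (1.9, 1.8) before and (1.6, 4.5) after.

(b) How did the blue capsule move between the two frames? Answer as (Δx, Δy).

(-1.4, -0.4)

The blue capsule started near (2.6, 7.7) and ended near (1.2, 7.3).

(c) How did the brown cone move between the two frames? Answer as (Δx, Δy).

(-0.9, 0.0)

The brown cone started near (8.4, 8.3) and ended near (7.5, 8.3).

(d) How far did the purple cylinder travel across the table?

2.5

The purple cylinder was near (5.4, 7.2) before and (7.9, 6.7) after, so it travelled √(2.5² + 0.5²) ≈ 2.5 units.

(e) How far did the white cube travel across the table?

2.9

The white cube moved from about (2.0, 3.0) to (1.1, 5.8), a distance of √(0.9² + 2.8²) ≈ 2.9.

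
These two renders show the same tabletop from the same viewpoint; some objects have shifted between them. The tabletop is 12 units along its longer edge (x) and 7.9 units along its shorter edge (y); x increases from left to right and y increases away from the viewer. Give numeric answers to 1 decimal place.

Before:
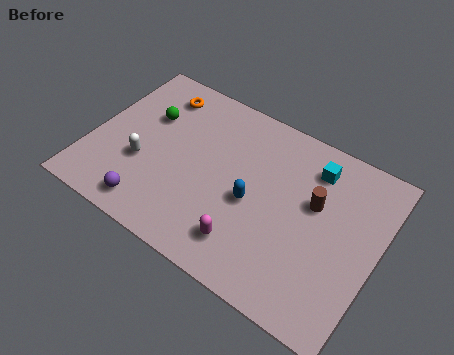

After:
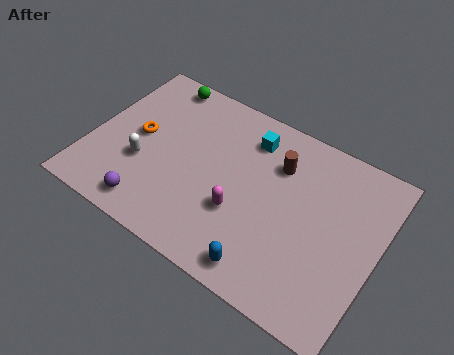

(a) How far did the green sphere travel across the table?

1.9

From (2.1, 5.2) to (2.2, 7.1), the green sphere covered √(0.1² + 1.9²) ≈ 1.9 units.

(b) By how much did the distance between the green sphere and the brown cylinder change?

-1.6

They were about 7.2 units apart before and 5.6 after — 1.6 units closer together.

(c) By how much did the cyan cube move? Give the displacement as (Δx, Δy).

(-2.7, 0.0)

The cyan cube was at about (9.0, 6.3) and moved to about (6.3, 6.3).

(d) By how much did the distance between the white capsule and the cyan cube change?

-2.3

They were about 7.5 units apart before and 5.2 after — 2.3 units closer together.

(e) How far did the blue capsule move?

2.7

The blue capsule moved from about (6.9, 3.5) to (7.9, 1.0), a distance of √(1.0² + 2.5²) ≈ 2.7.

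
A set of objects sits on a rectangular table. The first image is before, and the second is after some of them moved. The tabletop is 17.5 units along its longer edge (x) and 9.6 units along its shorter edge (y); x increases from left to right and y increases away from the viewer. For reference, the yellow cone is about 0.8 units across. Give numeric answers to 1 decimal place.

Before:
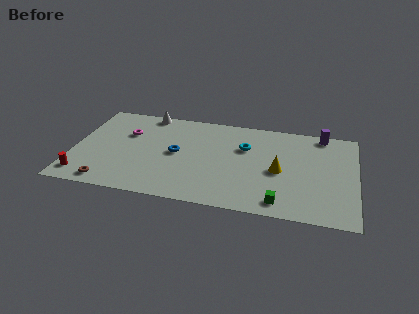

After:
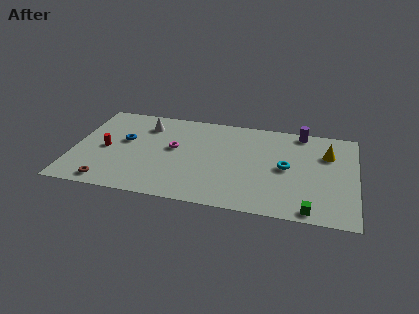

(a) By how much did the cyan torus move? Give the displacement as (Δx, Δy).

(2.6, -1.6)

From the two frames, the cyan torus sits at roughly (10.6, 6.4) before and (13.2, 4.8) after.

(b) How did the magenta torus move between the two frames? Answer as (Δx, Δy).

(3.0, -1.0)

From the two frames, the magenta torus sits at roughly (3.2, 6.4) before and (6.2, 5.4) after.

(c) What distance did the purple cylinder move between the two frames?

1.3

From (15.3, 8.7) to (14.0, 8.7), the purple cylinder covered √(1.3² + 0.0²) ≈ 1.3 units.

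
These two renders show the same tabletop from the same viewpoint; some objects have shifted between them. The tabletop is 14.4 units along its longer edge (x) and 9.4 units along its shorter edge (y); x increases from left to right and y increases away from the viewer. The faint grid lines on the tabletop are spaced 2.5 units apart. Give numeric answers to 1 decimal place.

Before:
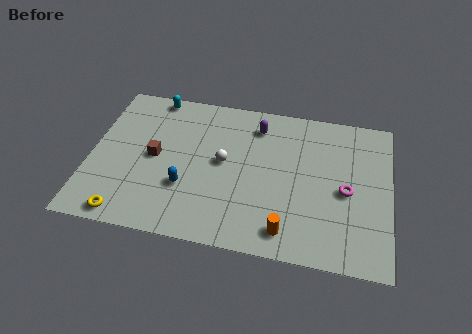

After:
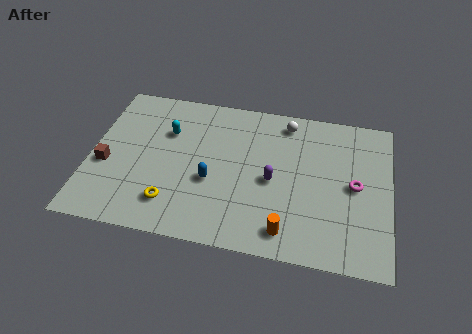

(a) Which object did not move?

the orange cylinder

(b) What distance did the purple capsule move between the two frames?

3.4

From (7.9, 7.6) to (8.8, 4.3), the purple capsule covered √(0.9² + 3.3²) ≈ 3.4 units.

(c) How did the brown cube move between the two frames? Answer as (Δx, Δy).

(-2.3, -0.9)

From the two frames, the brown cube sits at roughly (3.1, 4.7) before and (0.8, 3.8) after.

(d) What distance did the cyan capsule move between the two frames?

2.3

From (2.8, 8.6) to (3.6, 6.4), the cyan capsule covered √(0.8² + 2.2²) ≈ 2.3 units.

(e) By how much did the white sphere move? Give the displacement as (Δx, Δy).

(2.9, 3.1)

The white sphere was at about (6.4, 5.0) and moved to about (9.3, 8.1).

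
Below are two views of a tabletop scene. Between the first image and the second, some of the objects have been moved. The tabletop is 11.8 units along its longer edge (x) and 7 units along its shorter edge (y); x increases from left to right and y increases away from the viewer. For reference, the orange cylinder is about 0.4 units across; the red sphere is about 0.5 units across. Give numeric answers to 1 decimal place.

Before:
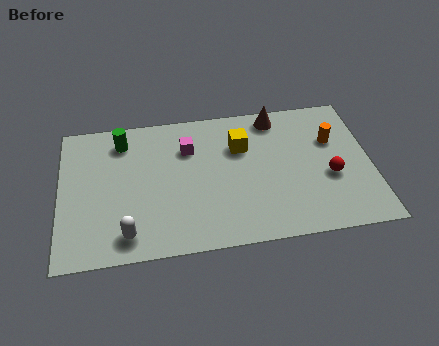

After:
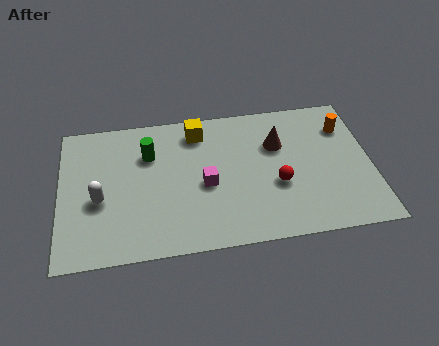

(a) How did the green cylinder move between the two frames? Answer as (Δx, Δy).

(1.0, -0.8)

The green cylinder was at about (2.4, 5.7) and moved to about (3.4, 4.9).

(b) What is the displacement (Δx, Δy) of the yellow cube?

(-1.6, 1.0)

The yellow cube was at about (6.9, 4.8) and moved to about (5.3, 5.8).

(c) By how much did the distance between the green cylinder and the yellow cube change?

-2.5

They were about 4.6 units apart before and 2.1 after — 2.5 units closer together.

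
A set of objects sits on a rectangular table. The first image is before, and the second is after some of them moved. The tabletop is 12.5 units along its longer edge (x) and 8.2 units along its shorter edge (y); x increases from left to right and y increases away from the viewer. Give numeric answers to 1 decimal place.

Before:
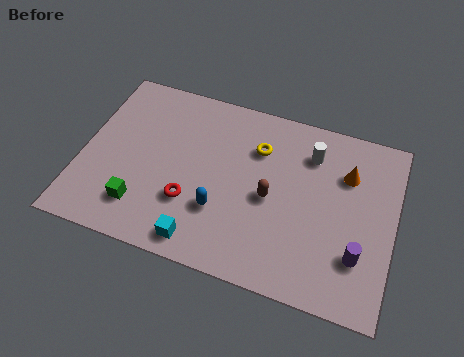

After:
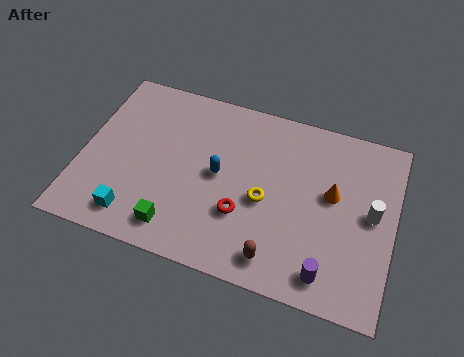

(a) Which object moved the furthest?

the white cylinder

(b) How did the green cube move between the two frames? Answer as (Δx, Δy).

(1.5, -0.5)

The green cube started near (2.6, 1.8) and ended near (4.1, 1.3).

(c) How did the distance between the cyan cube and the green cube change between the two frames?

-0.9

Before: roughly 2.6 units apart; after: 1.7. That's 0.9 units closer together.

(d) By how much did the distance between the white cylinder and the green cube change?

+0.3

Before: roughly 7.8 units apart; after: 8.1. That's 0.3 units further apart.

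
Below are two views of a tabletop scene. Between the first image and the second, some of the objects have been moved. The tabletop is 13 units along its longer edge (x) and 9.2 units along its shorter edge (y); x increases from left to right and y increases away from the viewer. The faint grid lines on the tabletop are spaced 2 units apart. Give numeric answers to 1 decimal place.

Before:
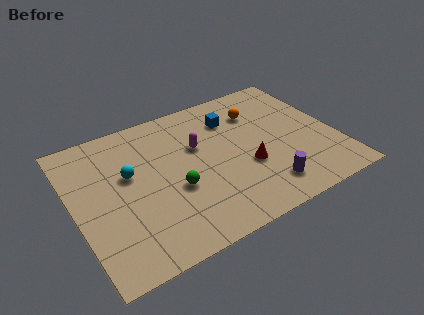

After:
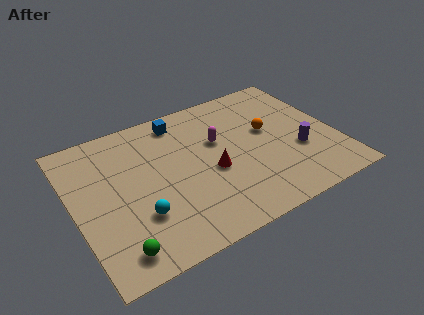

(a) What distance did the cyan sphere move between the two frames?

2.7

The cyan sphere moved from about (2.8, 5.5) to (2.9, 2.8), a distance of √(0.1² + 2.7²) ≈ 2.7.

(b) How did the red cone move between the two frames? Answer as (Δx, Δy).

(-1.7, 0.5)

The red cone started near (8.4, 3.4) and ended near (6.7, 3.9).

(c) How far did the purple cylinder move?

2.6

The purple cylinder was near (9.0, 1.7) before and (11.0, 3.3) after, so it travelled √(2.0² + 1.6²) ≈ 2.6 units.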